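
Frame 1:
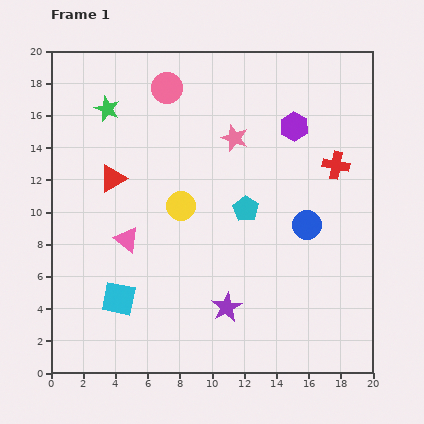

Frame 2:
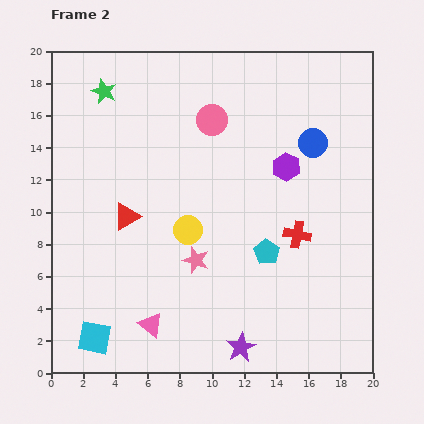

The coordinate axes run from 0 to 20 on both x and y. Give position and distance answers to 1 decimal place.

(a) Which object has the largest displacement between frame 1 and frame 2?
the pink star

(moved 8.0; next 5.5)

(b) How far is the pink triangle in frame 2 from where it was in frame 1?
5.5

The pink triangle moved from (4.7, 8.3) to (6.2, 3.0), a distance of √(1.5² + 5.3²) ≈ 5.5.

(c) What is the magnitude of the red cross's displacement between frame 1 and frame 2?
4.9

The red cross moved from (17.7, 12.9) to (15.3, 8.6), a distance of √(2.4² + 4.3²) ≈ 4.9.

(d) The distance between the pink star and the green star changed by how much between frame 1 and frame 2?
+3.8

Distance in frame 1: 8.1. Distance in frame 2: 11.9.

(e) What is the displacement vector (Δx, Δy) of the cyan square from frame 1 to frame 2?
(-1.5, -2.4)

The cyan square was at (4.2, 4.6) in frame 1 and (2.7, 2.2) in frame 2.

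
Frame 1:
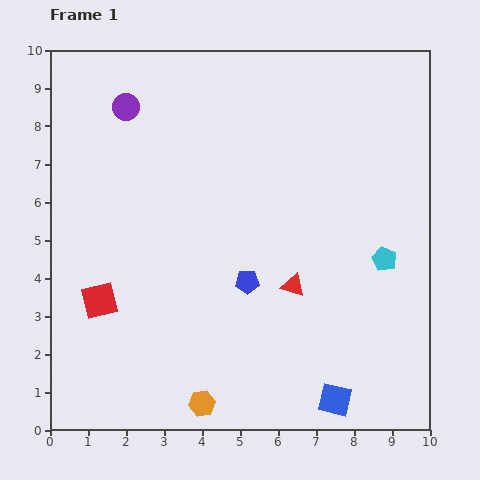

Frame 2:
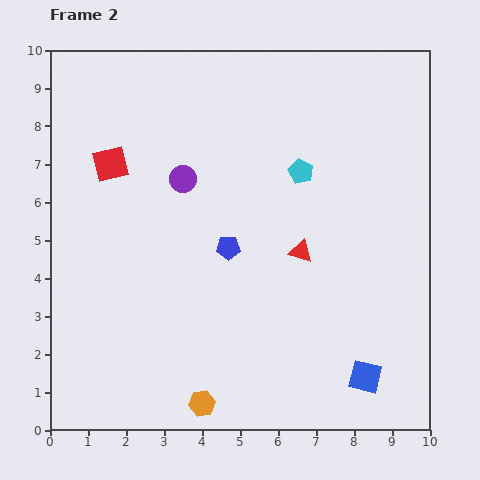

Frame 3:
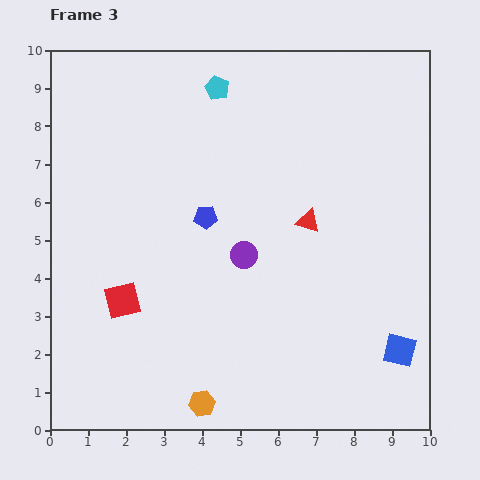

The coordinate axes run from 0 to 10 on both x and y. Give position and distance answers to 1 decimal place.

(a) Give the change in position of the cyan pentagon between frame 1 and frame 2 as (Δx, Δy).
(-2.2, 2.3)

The cyan pentagon was at (8.8, 4.5) in frame 1 and (6.6, 6.8) in frame 2.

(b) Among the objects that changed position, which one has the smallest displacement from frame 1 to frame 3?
the red square

(moved 0.6)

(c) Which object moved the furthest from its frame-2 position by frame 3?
the red square

(moved 3.6; next 3.1)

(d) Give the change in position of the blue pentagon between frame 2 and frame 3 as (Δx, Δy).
(-0.6, 0.8)

The blue pentagon was at (4.7, 4.8) in frame 2 and (4.1, 5.6) in frame 3.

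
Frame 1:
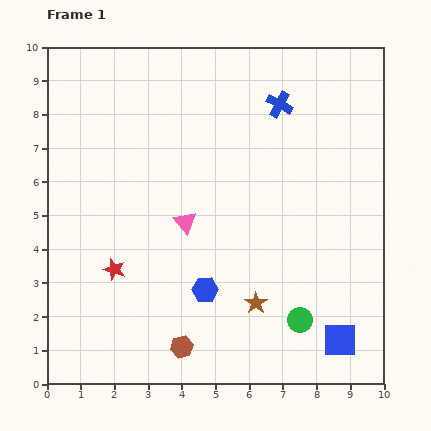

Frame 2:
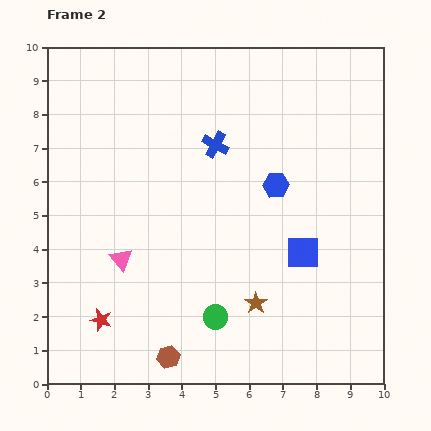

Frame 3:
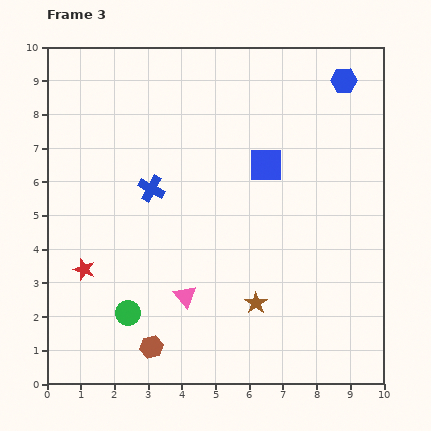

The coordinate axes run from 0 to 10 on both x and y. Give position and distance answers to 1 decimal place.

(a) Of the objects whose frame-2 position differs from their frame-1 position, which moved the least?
the brown hexagon

(moved 0.5)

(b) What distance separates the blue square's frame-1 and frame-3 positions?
5.6

The blue square moved from (8.7, 1.3) to (6.5, 6.5), a distance of √(2.2² + 5.2²) ≈ 5.6.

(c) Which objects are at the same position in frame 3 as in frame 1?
the brown star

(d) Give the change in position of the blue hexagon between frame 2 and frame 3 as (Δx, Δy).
(2.0, 3.1)

The blue hexagon was at (6.8, 5.9) in frame 2 and (8.8, 9.0) in frame 3.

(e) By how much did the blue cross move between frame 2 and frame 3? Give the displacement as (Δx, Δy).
(-1.9, -1.3)

The blue cross was at (5.0, 7.1) in frame 2 and (3.1, 5.8) in frame 3.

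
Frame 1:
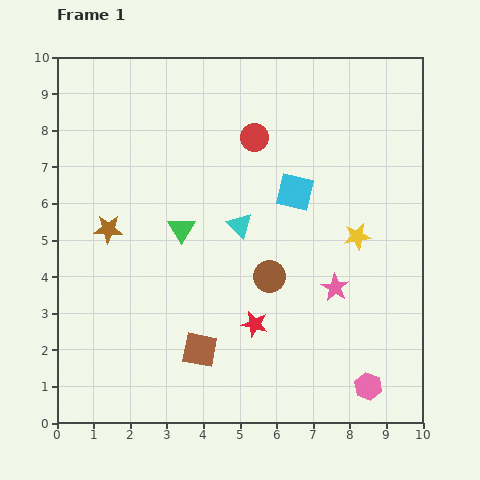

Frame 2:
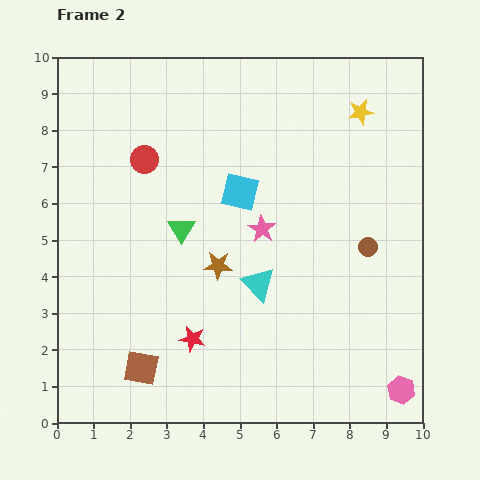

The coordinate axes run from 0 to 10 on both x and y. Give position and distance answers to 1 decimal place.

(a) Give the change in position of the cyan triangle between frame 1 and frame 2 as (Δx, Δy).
(0.5, -1.6)

The cyan triangle was at (5.0, 5.4) in frame 1 and (5.5, 3.8) in frame 2.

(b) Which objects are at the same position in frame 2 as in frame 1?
the green triangle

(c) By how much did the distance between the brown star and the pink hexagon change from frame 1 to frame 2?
-2.3

Distance in frame 1: 8.3. Distance in frame 2: 6.0.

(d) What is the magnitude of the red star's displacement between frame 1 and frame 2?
1.7

The red star moved from (5.4, 2.7) to (3.7, 2.3), a distance of √(1.7² + 0.4²) ≈ 1.7.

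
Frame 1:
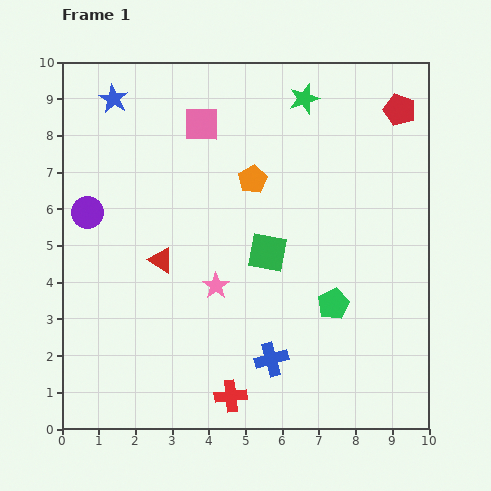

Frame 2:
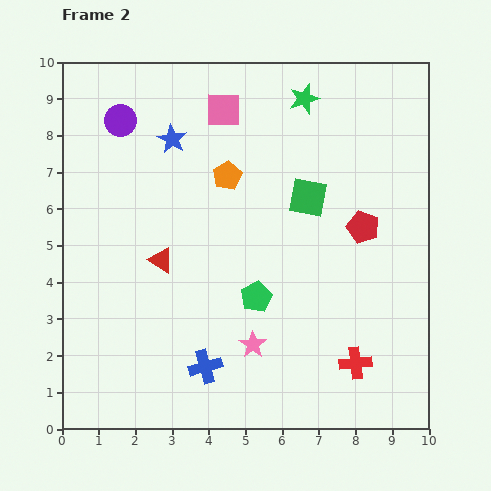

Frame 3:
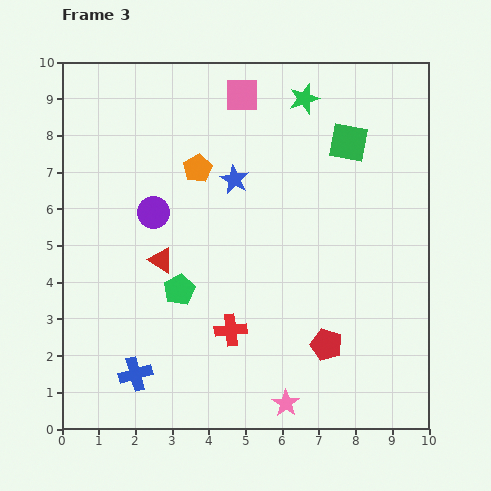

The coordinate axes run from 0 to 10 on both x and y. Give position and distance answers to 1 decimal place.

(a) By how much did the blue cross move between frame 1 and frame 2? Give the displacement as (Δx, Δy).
(-1.8, -0.2)

The blue cross was at (5.7, 1.9) in frame 1 and (3.9, 1.7) in frame 2.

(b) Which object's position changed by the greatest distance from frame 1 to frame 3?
the red pentagon

(moved 6.7; next 4.2)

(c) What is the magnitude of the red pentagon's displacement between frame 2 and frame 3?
3.4

The red pentagon moved from (8.2, 5.5) to (7.2, 2.3), a distance of √(1.0² + 3.2²) ≈ 3.4.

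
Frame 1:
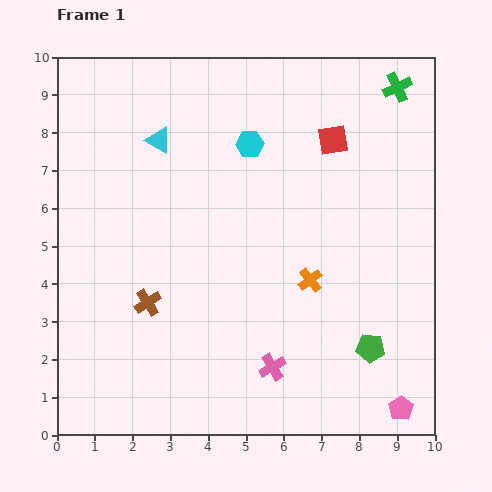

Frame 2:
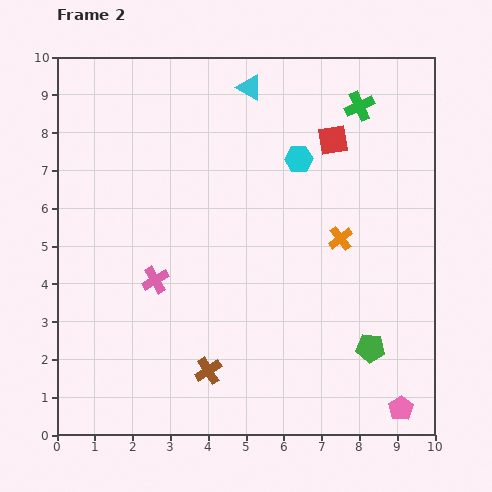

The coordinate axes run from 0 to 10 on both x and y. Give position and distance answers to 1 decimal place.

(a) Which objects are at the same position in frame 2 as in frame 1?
the red square, the green pentagon, the pink pentagon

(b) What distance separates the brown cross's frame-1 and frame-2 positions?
2.4

The brown cross moved from (2.4, 3.5) to (4.0, 1.7), a distance of √(1.6² + 1.8²) ≈ 2.4.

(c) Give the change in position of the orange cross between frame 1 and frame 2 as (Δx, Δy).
(0.8, 1.1)

The orange cross was at (6.7, 4.1) in frame 1 and (7.5, 5.2) in frame 2.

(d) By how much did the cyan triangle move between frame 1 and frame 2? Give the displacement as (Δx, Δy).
(2.4, 1.4)

The cyan triangle was at (2.7, 7.8) in frame 1 and (5.1, 9.2) in frame 2.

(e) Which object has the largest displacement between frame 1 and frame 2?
the pink cross

(moved 3.9; next 2.8)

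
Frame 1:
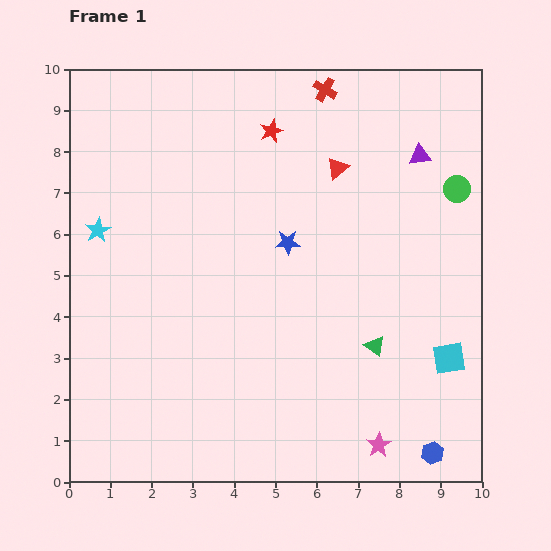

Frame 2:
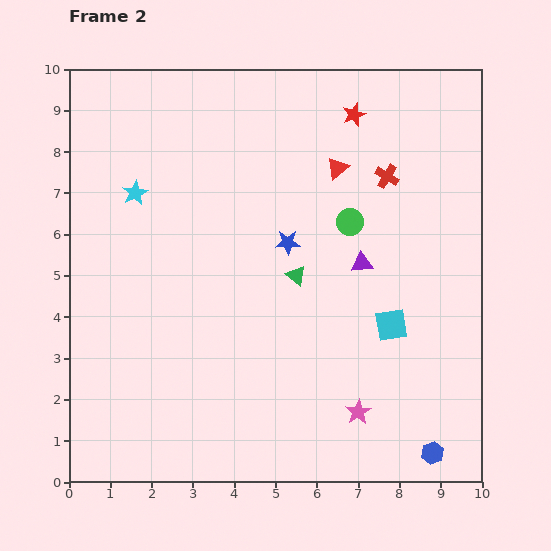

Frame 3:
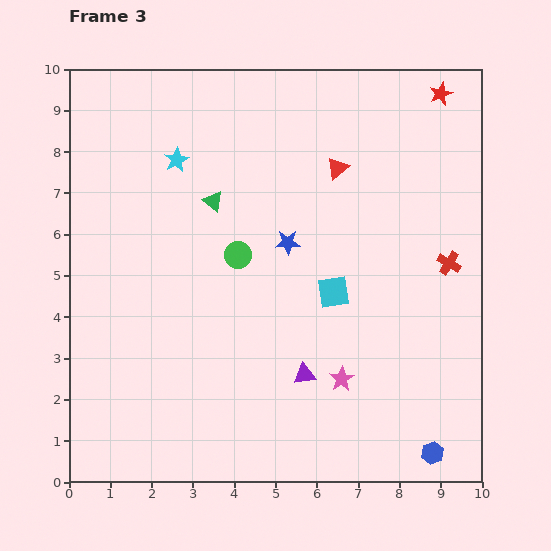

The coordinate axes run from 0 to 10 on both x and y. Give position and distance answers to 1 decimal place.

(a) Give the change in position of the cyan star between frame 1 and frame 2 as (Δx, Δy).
(0.9, 0.9)

The cyan star was at (0.7, 6.1) in frame 1 and (1.6, 7.0) in frame 2.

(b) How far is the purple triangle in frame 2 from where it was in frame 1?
3.0

The purple triangle moved from (8.5, 7.9) to (7.1, 5.3), a distance of √(1.4² + 2.6²) ≈ 3.0.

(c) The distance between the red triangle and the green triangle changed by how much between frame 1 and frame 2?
-1.6

Distance in frame 1: 4.4. Distance in frame 2: 2.8.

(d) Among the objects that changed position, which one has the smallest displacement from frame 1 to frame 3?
the pink star

(moved 1.8)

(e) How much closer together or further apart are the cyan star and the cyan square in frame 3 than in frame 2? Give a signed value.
-2.0

Distance in frame 2: 7.0. Distance in frame 3: 5.0.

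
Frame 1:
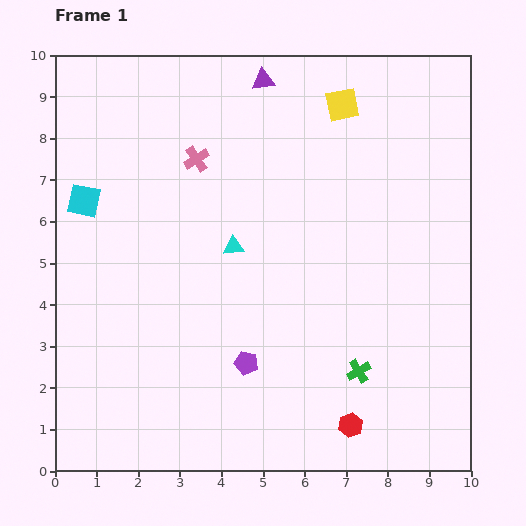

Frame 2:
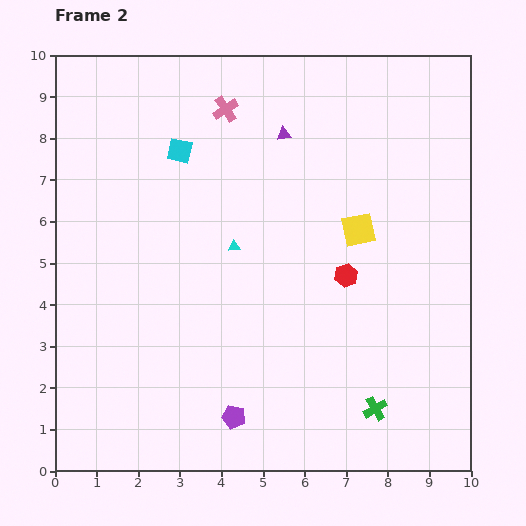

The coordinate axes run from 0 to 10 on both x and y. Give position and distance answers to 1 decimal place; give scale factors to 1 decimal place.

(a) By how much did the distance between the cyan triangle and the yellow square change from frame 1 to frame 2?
-1.3

Distance in frame 1: 4.3. Distance in frame 2: 3.0.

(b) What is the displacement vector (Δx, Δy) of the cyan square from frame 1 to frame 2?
(2.3, 1.2)

The cyan square was at (0.7, 6.5) in frame 1 and (3.0, 7.7) in frame 2.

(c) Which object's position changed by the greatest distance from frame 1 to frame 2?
the red hexagon

(moved 3.6; next 3.0)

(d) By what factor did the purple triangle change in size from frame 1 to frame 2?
0.6×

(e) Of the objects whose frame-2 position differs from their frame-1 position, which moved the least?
the green cross

(moved 1.0)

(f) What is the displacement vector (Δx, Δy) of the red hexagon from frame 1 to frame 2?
(-0.1, 3.6)

The red hexagon was at (7.1, 1.1) in frame 1 and (7.0, 4.7) in frame 2.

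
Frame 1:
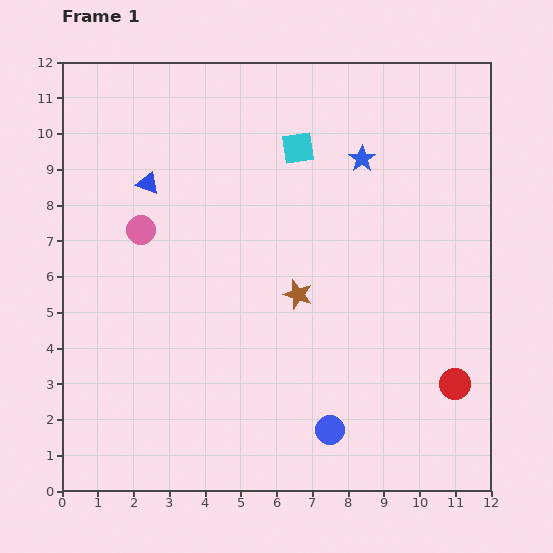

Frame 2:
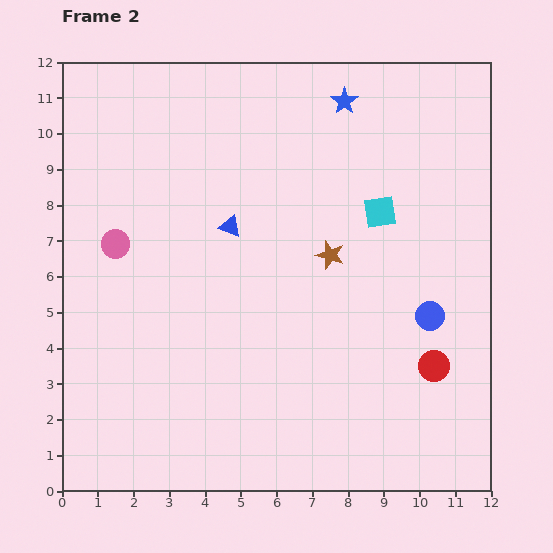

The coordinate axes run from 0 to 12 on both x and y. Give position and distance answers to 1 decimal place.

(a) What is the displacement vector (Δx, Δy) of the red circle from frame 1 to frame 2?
(-0.6, 0.5)

The red circle was at (11.0, 3.0) in frame 1 and (10.4, 3.5) in frame 2.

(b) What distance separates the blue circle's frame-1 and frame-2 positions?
4.3

The blue circle moved from (7.5, 1.7) to (10.3, 4.9), a distance of √(2.8² + 3.2²) ≈ 4.3.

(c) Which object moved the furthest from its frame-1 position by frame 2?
the blue circle

(moved 4.3; next 2.9)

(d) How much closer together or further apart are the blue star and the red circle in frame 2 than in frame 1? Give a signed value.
+1.0

Distance in frame 1: 6.8. Distance in frame 2: 7.8.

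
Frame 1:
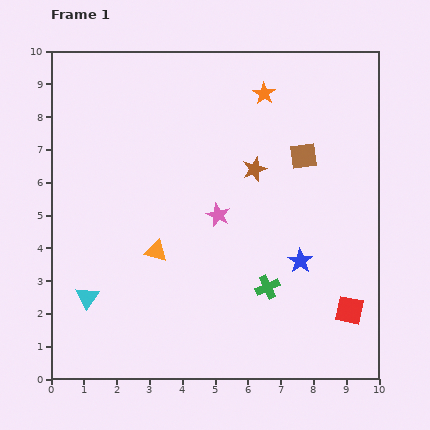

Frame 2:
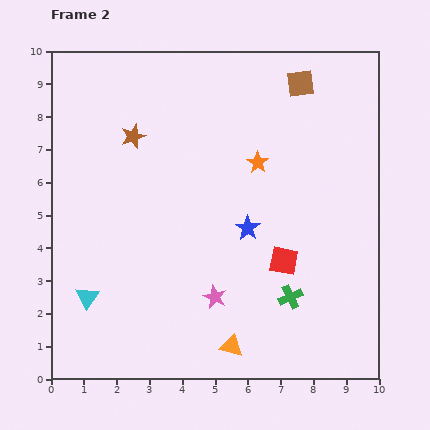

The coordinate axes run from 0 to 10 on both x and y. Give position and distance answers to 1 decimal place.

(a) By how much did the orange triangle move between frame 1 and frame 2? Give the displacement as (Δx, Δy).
(2.3, -2.9)

The orange triangle was at (3.2, 3.9) in frame 1 and (5.5, 1.0) in frame 2.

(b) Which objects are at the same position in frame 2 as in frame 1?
the cyan triangle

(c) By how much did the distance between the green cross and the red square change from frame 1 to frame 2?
-1.5

Distance in frame 1: 2.6. Distance in frame 2: 1.1.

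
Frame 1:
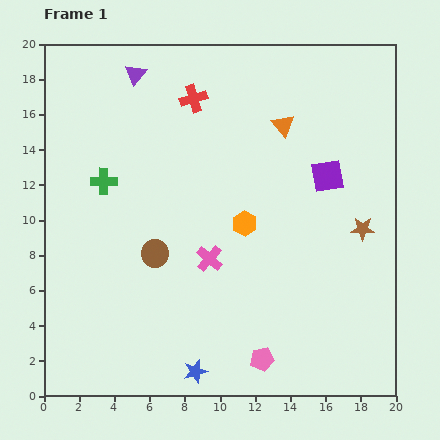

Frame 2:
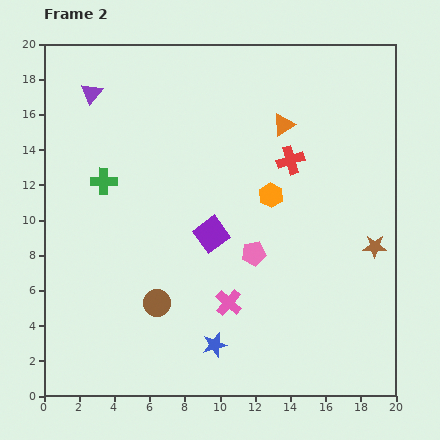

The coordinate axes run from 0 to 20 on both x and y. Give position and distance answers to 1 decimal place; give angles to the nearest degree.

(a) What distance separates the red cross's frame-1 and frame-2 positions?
6.5

The red cross moved from (8.5, 16.9) to (14.0, 13.4), a distance of √(5.5² + 3.5²) ≈ 6.5.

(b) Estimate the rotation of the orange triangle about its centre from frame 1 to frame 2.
36° clockwise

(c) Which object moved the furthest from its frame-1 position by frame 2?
the purple square

(moved 7.4; next 6.5)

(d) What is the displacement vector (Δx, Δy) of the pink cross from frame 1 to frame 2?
(1.1, -2.5)

The pink cross was at (9.4, 7.8) in frame 1 and (10.5, 5.3) in frame 2.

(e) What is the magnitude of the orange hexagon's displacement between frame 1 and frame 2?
2.2

The orange hexagon moved from (11.4, 9.8) to (12.9, 11.4), a distance of √(1.5² + 1.6²) ≈ 2.2.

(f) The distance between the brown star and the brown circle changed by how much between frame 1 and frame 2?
+0.9

Distance in frame 1: 11.9. Distance in frame 2: 12.8.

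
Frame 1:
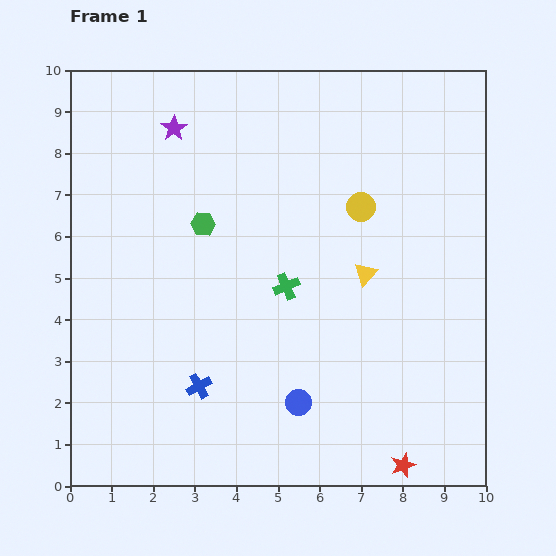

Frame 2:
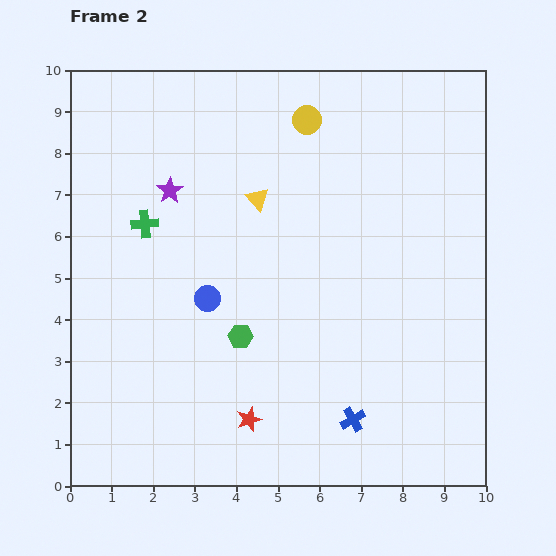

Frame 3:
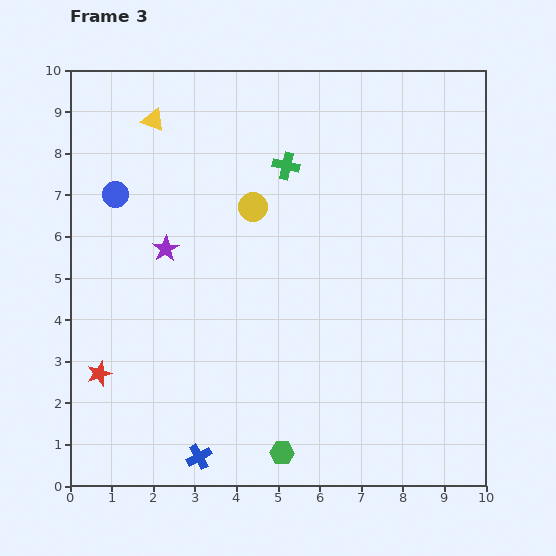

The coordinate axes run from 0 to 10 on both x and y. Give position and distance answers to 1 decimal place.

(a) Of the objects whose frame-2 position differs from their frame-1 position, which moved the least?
the purple star

(moved 1.5)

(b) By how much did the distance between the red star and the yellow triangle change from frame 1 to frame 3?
+1.5

Distance in frame 1: 4.7. Distance in frame 3: 6.2.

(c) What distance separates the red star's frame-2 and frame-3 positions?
3.8

The red star moved from (4.3, 1.6) to (0.7, 2.7), a distance of √(3.6² + 1.1²) ≈ 3.8.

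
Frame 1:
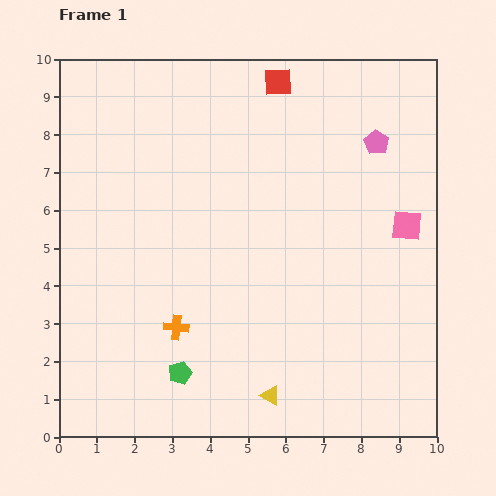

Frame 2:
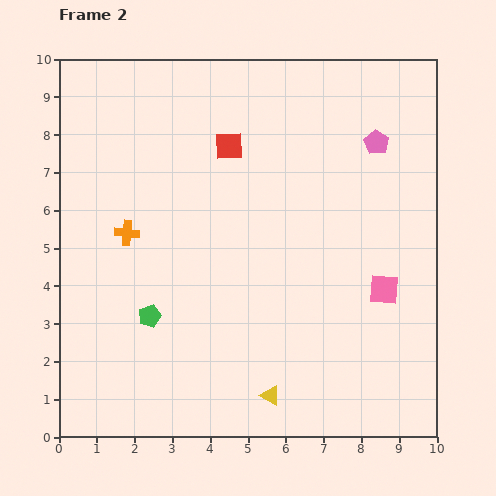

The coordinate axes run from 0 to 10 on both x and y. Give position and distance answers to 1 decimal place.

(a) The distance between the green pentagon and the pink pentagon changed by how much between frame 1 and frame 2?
-0.4

Distance in frame 1: 8.0. Distance in frame 2: 7.6.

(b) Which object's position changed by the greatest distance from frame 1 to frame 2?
the orange cross

(moved 2.8; next 2.1)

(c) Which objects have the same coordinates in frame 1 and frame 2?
the pink pentagon, the yellow triangle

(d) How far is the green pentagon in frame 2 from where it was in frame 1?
1.7

The green pentagon moved from (3.2, 1.7) to (2.4, 3.2), a distance of √(0.8² + 1.5²) ≈ 1.7.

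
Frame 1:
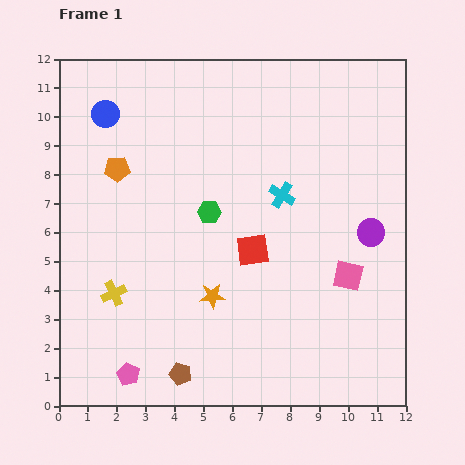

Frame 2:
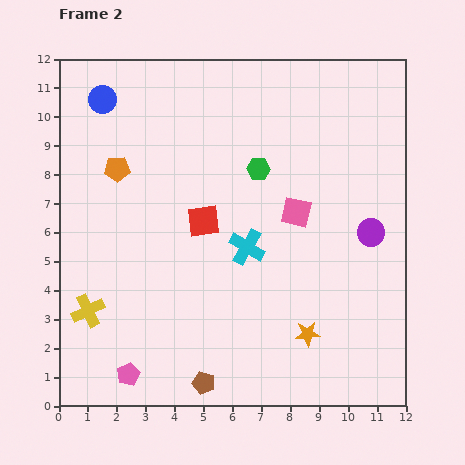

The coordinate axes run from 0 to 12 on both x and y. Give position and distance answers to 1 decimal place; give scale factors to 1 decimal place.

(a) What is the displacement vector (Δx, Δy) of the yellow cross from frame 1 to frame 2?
(-0.9, -0.6)

The yellow cross was at (1.9, 3.9) in frame 1 and (1.0, 3.3) in frame 2.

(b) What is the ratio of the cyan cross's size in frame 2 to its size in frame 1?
1.4×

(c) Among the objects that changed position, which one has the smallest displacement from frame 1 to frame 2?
the blue circle

(moved 0.5)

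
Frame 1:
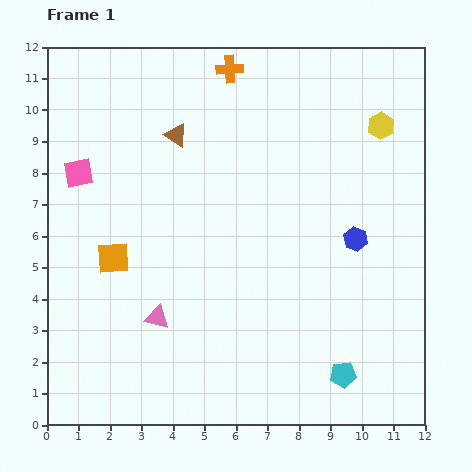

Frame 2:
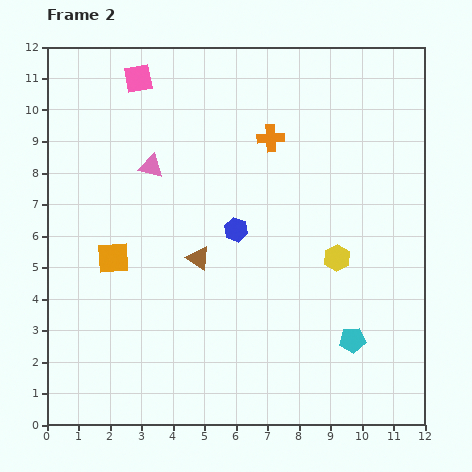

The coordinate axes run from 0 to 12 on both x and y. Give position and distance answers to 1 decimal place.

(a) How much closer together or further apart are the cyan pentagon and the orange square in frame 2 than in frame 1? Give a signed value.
-0.2

Distance in frame 1: 8.2. Distance in frame 2: 8.0.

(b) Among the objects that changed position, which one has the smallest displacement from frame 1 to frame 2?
the cyan pentagon

(moved 1.1)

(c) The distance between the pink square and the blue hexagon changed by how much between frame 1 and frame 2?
-3.3

Distance in frame 1: 9.0. Distance in frame 2: 5.7.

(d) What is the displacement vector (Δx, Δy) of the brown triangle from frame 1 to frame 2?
(0.7, -3.9)

The brown triangle was at (4.1, 9.2) in frame 1 and (4.8, 5.3) in frame 2.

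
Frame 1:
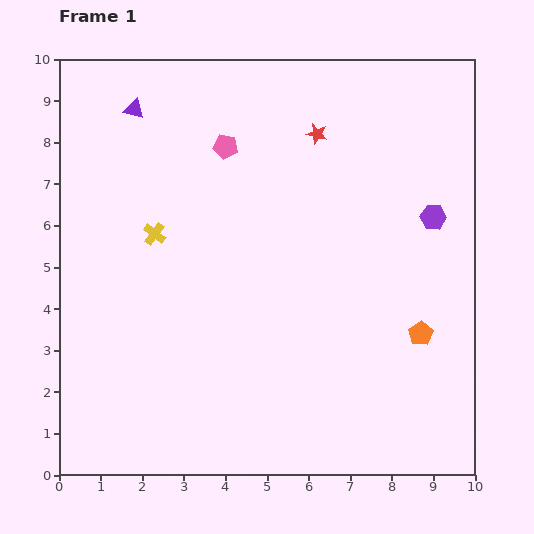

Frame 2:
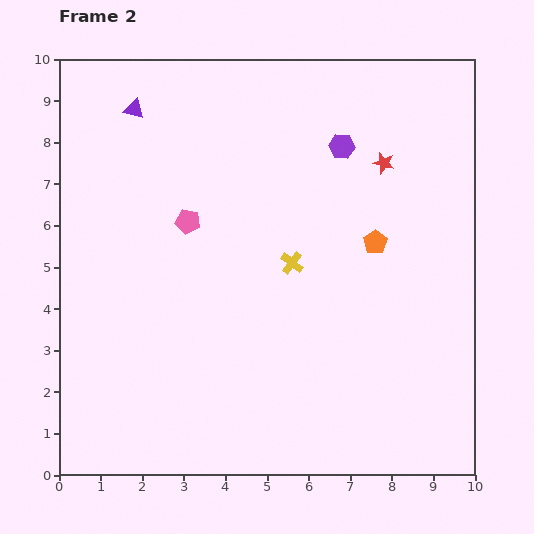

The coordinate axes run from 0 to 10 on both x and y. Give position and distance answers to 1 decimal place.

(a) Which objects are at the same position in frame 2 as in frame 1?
the purple triangle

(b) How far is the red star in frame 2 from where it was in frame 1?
1.7

The red star moved from (6.2, 8.2) to (7.8, 7.5), a distance of √(1.6² + 0.7²) ≈ 1.7.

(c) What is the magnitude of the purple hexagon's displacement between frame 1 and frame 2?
2.8

The purple hexagon moved from (9.0, 6.2) to (6.8, 7.9), a distance of √(2.2² + 1.7²) ≈ 2.8.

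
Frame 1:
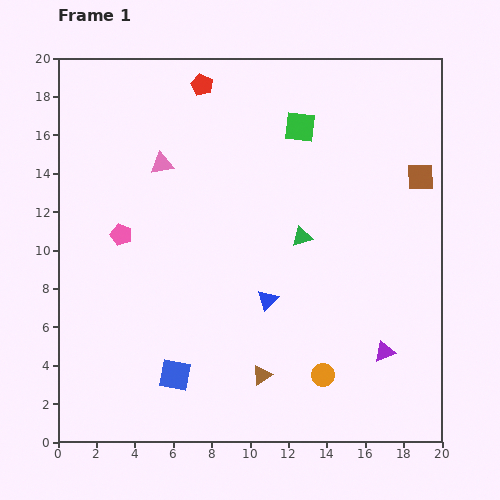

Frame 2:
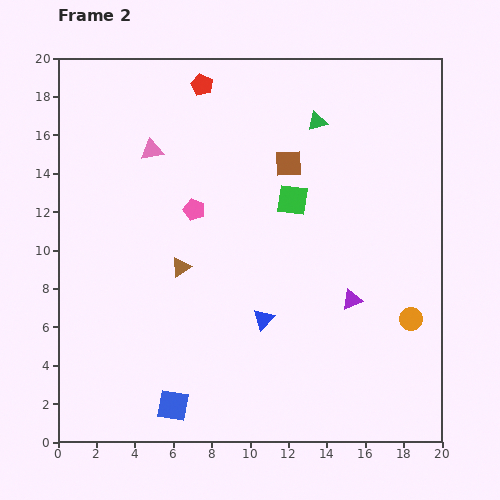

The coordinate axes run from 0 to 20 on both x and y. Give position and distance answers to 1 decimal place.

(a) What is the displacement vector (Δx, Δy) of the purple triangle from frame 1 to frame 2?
(-1.7, 2.7)

The purple triangle was at (17.0, 4.7) in frame 1 and (15.3, 7.4) in frame 2.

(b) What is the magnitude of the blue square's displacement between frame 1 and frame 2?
1.6

The blue square moved from (6.1, 3.5) to (6.0, 1.9), a distance of √(0.1² + 1.6²) ≈ 1.6.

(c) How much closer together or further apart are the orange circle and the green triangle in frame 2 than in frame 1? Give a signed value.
+4.1

Distance in frame 1: 7.3. Distance in frame 2: 11.4.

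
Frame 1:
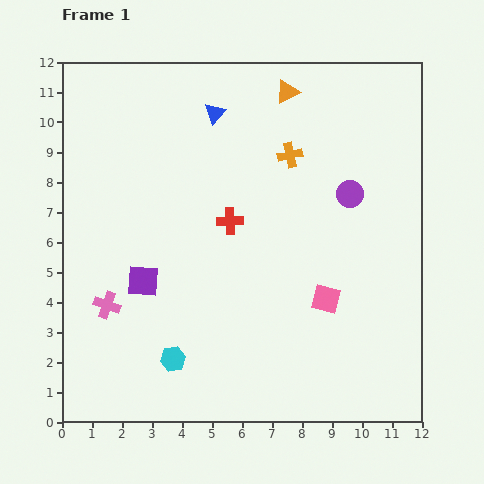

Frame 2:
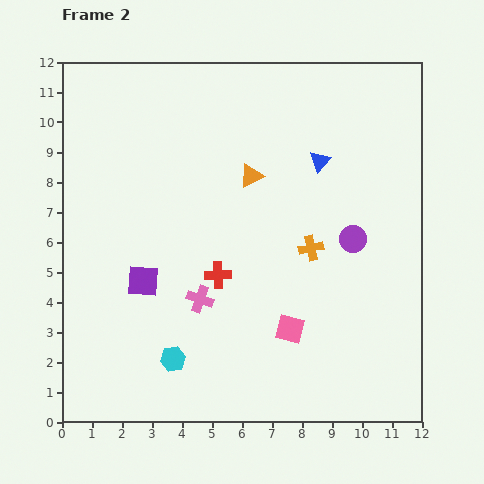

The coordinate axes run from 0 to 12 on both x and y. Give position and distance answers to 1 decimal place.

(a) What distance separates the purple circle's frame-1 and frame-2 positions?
1.5

The purple circle moved from (9.6, 7.6) to (9.7, 6.1), a distance of √(0.1² + 1.5²) ≈ 1.5.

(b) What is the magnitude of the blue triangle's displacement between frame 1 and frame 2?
3.8

The blue triangle moved from (5.1, 10.3) to (8.6, 8.7), a distance of √(3.5² + 1.6²) ≈ 3.8.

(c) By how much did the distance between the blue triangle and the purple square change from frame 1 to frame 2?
+1.0

Distance in frame 1: 6.1. Distance in frame 2: 7.1.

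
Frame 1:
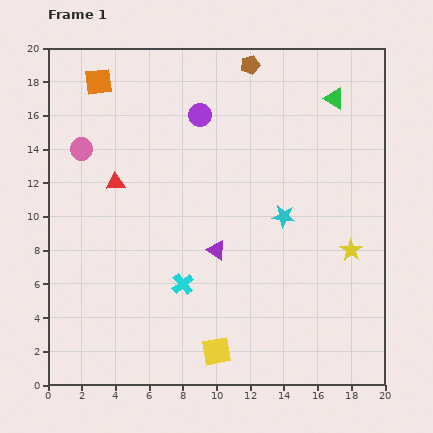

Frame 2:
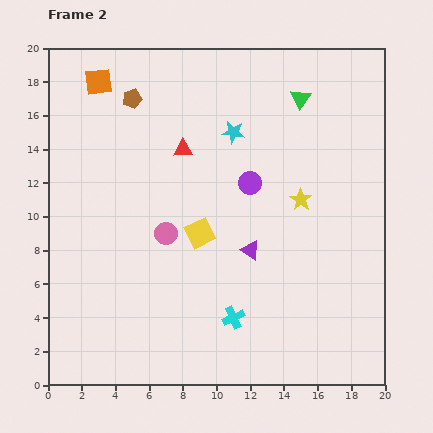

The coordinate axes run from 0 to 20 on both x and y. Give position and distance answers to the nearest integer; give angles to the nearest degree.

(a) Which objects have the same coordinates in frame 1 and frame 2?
the orange square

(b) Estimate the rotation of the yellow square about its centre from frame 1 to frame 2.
15° counter-clockwise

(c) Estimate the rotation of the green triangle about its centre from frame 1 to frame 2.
37° clockwise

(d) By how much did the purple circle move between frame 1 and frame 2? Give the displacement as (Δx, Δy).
(3, -4)

The purple circle was at (9, 16) in frame 1 and (12, 12) in frame 2.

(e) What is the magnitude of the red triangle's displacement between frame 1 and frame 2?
4

The red triangle moved from (4, 12) to (8, 14), a distance of √(4² + 2²) ≈ 4.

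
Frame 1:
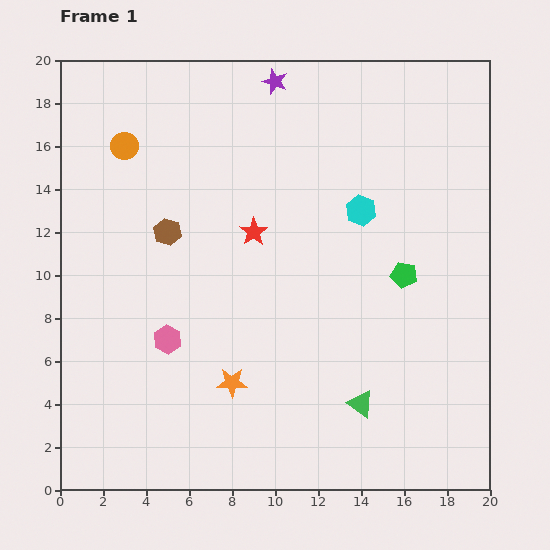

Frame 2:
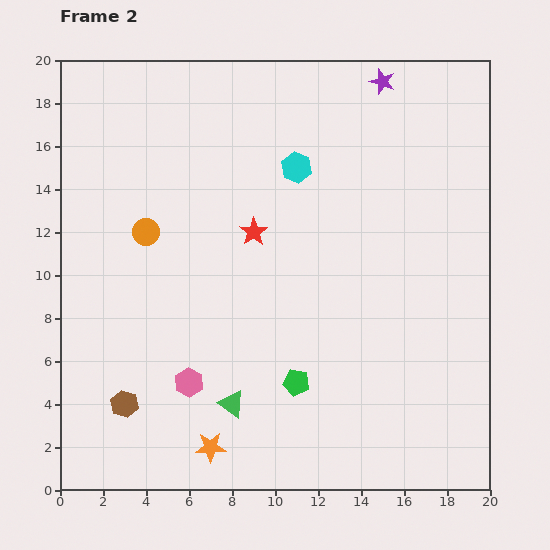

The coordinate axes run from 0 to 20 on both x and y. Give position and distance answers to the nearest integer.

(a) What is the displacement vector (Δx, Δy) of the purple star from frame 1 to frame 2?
(5, 0)

The purple star was at (10, 19) in frame 1 and (15, 19) in frame 2.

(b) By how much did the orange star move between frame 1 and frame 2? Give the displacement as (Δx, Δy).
(-1, -3)

The orange star was at (8, 5) in frame 1 and (7, 2) in frame 2.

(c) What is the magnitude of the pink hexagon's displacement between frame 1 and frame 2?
2

The pink hexagon moved from (5, 7) to (6, 5), a distance of √(1² + 2²) ≈ 2.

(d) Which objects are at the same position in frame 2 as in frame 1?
the red star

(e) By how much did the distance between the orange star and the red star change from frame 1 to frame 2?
+3

Distance in frame 1: 7. Distance in frame 2: 10.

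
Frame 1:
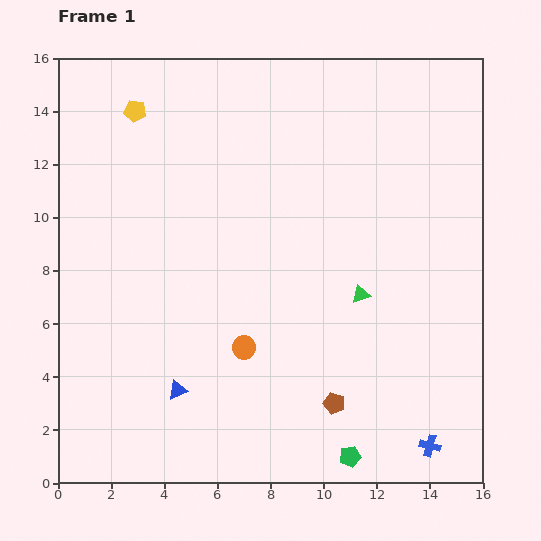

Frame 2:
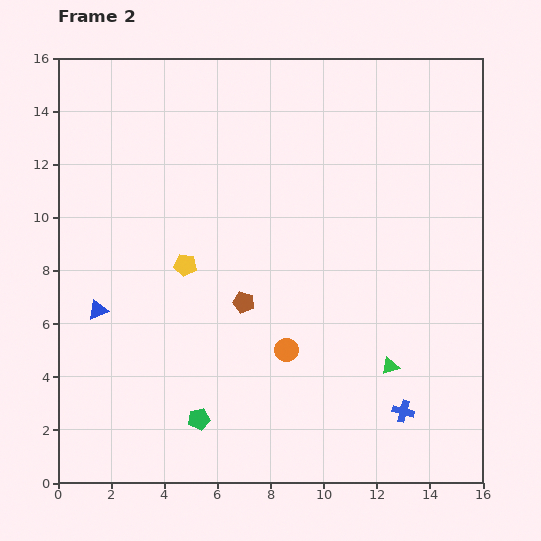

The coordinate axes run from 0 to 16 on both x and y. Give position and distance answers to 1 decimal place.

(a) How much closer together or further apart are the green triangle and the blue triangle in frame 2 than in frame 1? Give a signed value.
+3.4

Distance in frame 1: 7.8. Distance in frame 2: 11.2.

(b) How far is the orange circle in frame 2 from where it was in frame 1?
1.6

The orange circle moved from (7.0, 5.1) to (8.6, 5.0), a distance of √(1.6² + 0.1²) ≈ 1.6.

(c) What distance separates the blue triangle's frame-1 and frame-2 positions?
4.2

The blue triangle moved from (4.5, 3.5) to (1.5, 6.5), a distance of √(3.0² + 3.0²) ≈ 4.2.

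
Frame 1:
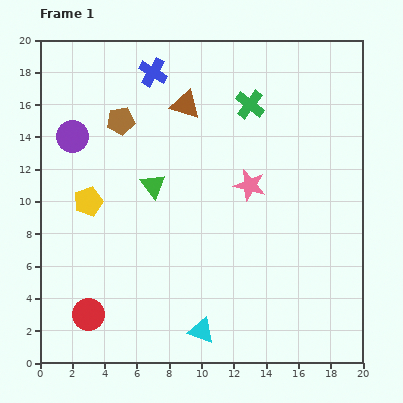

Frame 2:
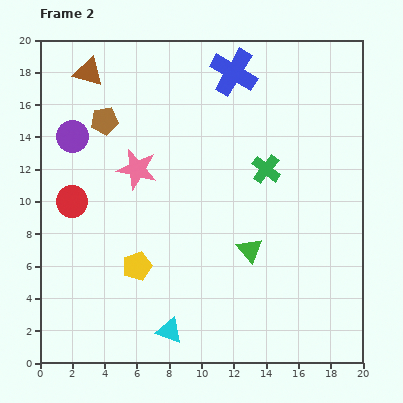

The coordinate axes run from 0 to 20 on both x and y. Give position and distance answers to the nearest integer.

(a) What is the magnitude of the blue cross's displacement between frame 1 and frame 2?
5

The blue cross moved from (7, 18) to (12, 18), a distance of √(5² + 0²) ≈ 5.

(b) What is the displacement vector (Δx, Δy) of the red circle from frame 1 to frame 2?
(-1, 7)

The red circle was at (3, 3) in frame 1 and (2, 10) in frame 2.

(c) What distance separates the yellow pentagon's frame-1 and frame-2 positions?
5

The yellow pentagon moved from (3, 10) to (6, 6), a distance of √(3² + 4²) ≈ 5.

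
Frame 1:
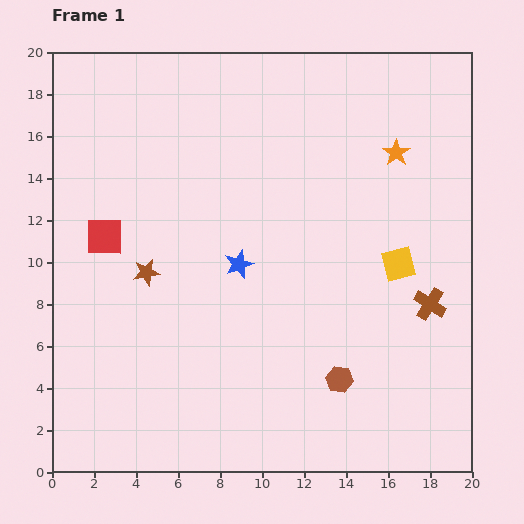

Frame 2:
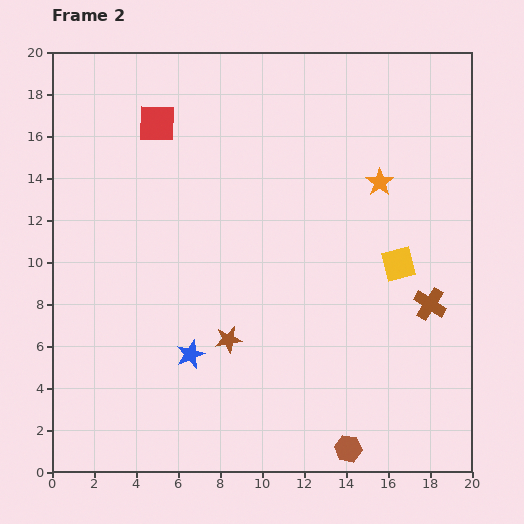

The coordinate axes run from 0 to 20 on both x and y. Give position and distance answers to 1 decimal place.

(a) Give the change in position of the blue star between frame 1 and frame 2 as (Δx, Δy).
(-2.3, -4.3)

The blue star was at (8.9, 9.9) in frame 1 and (6.6, 5.6) in frame 2.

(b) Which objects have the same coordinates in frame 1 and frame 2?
the yellow square, the brown cross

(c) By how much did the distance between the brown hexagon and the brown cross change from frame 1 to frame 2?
+2.3

Distance in frame 1: 5.6. Distance in frame 2: 7.9.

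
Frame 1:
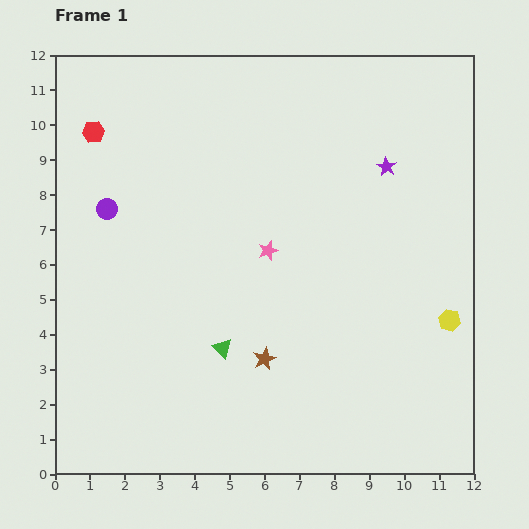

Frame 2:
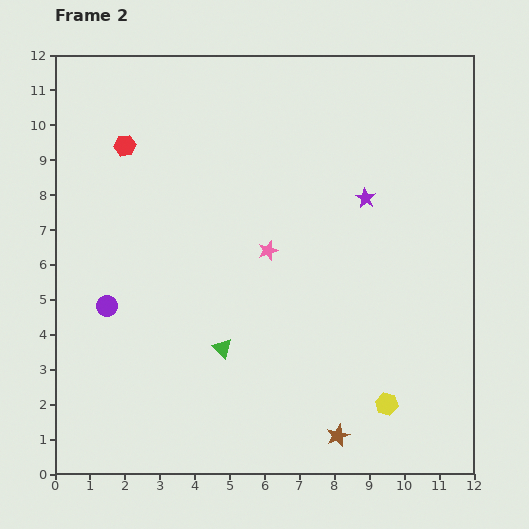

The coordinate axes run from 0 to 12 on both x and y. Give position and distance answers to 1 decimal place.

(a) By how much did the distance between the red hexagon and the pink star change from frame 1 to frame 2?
-0.9

Distance in frame 1: 6.0. Distance in frame 2: 5.1.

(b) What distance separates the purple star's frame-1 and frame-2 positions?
1.1

The purple star moved from (9.5, 8.8) to (8.9, 7.9), a distance of √(0.6² + 0.9²) ≈ 1.1.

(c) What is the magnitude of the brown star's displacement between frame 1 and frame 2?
3.0

The brown star moved from (6.0, 3.3) to (8.1, 1.1), a distance of √(2.1² + 2.2²) ≈ 3.0.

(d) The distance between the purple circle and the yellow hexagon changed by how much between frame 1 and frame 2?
-1.8

Distance in frame 1: 10.3. Distance in frame 2: 8.5.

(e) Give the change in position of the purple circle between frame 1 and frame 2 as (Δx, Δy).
(0.0, -2.8)

The purple circle was at (1.5, 7.6) in frame 1 and (1.5, 4.8) in frame 2.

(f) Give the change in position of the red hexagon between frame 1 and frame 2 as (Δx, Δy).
(0.9, -0.4)

The red hexagon was at (1.1, 9.8) in frame 1 and (2.0, 9.4) in frame 2.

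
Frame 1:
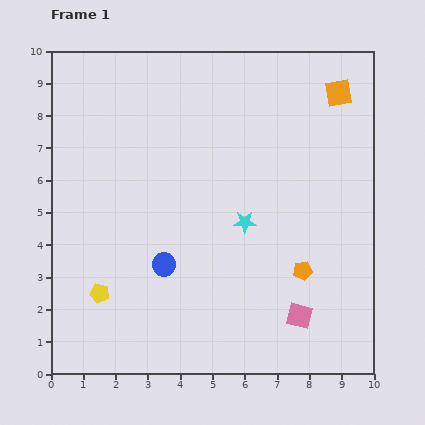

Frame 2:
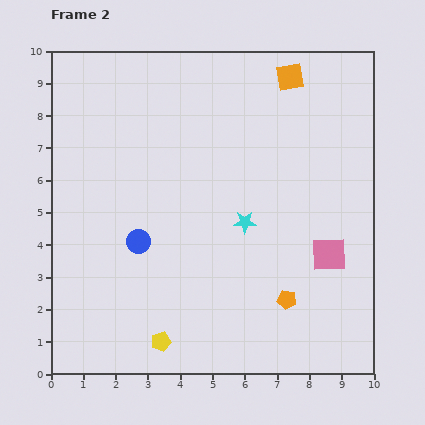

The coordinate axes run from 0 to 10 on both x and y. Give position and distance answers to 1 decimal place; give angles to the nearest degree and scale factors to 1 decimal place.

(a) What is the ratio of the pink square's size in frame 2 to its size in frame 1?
1.4×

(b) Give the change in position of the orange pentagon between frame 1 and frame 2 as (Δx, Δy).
(-0.5, -0.9)

The orange pentagon was at (7.8, 3.2) in frame 1 and (7.3, 2.3) in frame 2.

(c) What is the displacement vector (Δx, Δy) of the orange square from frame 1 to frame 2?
(-1.5, 0.5)

The orange square was at (8.9, 8.7) in frame 1 and (7.4, 9.2) in frame 2.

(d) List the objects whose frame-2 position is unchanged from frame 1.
the cyan star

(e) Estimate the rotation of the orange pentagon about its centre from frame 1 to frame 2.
18° clockwise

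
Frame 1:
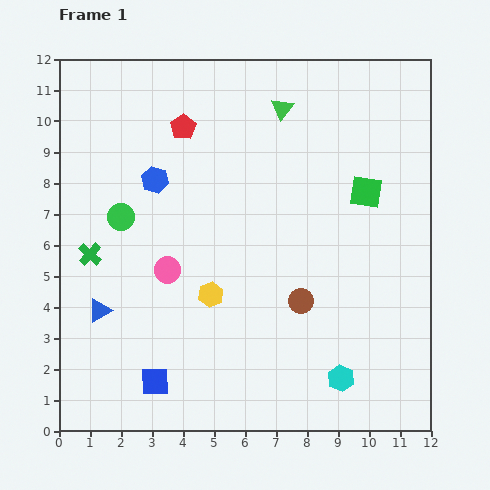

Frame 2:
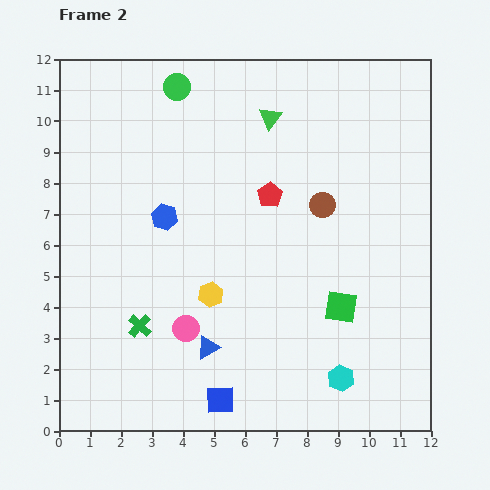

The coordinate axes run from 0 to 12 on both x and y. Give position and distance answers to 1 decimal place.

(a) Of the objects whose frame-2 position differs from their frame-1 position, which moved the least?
the green triangle

(moved 0.5)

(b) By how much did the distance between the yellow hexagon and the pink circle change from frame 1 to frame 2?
-0.2

Distance in frame 1: 1.6. Distance in frame 2: 1.4.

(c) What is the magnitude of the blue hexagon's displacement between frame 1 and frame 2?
1.2

The blue hexagon moved from (3.1, 8.1) to (3.4, 6.9), a distance of √(0.3² + 1.2²) ≈ 1.2.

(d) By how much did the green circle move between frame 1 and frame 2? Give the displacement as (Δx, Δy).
(1.8, 4.2)

The green circle was at (2.0, 6.9) in frame 1 and (3.8, 11.1) in frame 2.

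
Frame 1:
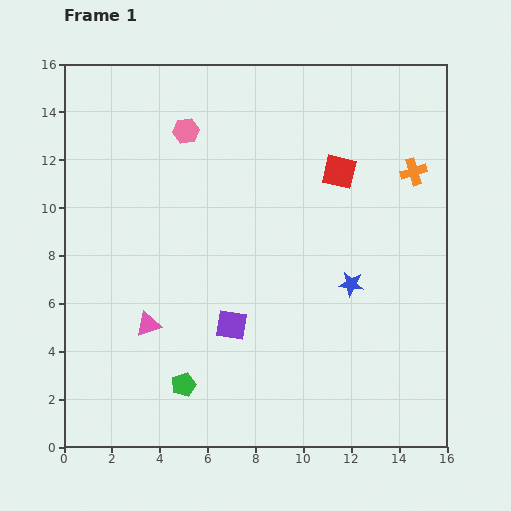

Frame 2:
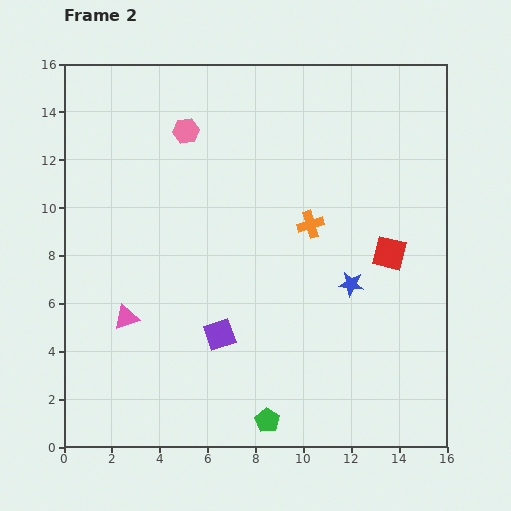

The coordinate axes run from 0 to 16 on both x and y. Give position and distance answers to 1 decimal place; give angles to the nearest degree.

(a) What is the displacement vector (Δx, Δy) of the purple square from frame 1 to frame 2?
(-0.5, -0.4)

The purple square was at (7.0, 5.1) in frame 1 and (6.5, 4.7) in frame 2.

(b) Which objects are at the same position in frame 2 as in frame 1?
the blue star, the pink hexagon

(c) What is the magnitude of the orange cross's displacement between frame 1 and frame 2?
4.8

The orange cross moved from (14.6, 11.5) to (10.3, 9.3), a distance of √(4.3² + 2.2²) ≈ 4.8.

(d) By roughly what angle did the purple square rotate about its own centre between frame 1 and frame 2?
29° counter-clockwise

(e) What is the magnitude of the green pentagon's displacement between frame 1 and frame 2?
3.8

The green pentagon moved from (5.0, 2.6) to (8.5, 1.1), a distance of √(3.5² + 1.5²) ≈ 3.8.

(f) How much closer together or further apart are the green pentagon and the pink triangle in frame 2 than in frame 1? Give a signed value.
+4.4

Distance in frame 1: 2.9. Distance in frame 2: 7.3.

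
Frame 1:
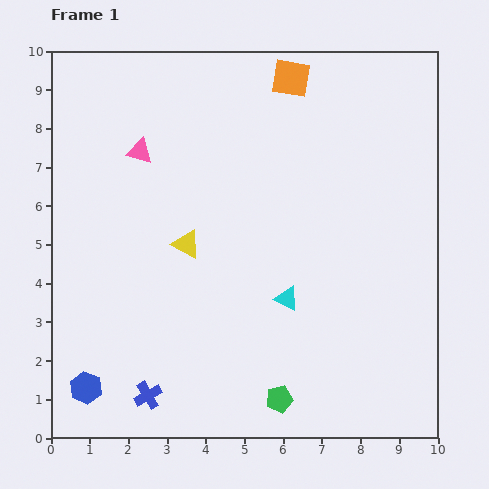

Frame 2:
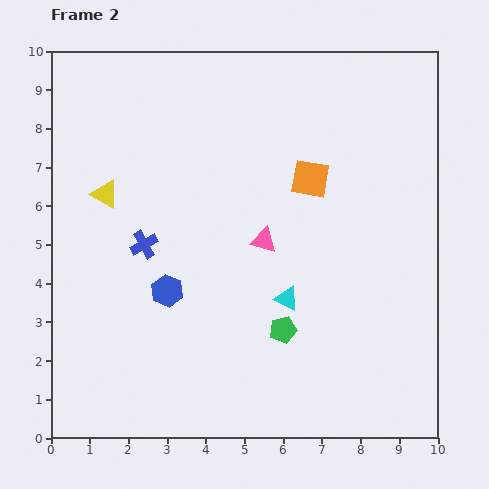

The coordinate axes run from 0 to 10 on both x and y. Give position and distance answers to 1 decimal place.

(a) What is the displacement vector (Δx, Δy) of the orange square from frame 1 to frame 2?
(0.5, -2.6)

The orange square was at (6.2, 9.3) in frame 1 and (6.7, 6.7) in frame 2.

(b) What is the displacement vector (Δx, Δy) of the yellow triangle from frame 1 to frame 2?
(-2.1, 1.3)

The yellow triangle was at (3.5, 5.0) in frame 1 and (1.4, 6.3) in frame 2.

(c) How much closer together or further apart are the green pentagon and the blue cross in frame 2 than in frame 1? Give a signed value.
+0.8

Distance in frame 1: 3.4. Distance in frame 2: 4.2.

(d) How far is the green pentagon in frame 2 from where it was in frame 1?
1.8

The green pentagon moved from (5.9, 1.0) to (6.0, 2.8), a distance of √(0.1² + 1.8²) ≈ 1.8.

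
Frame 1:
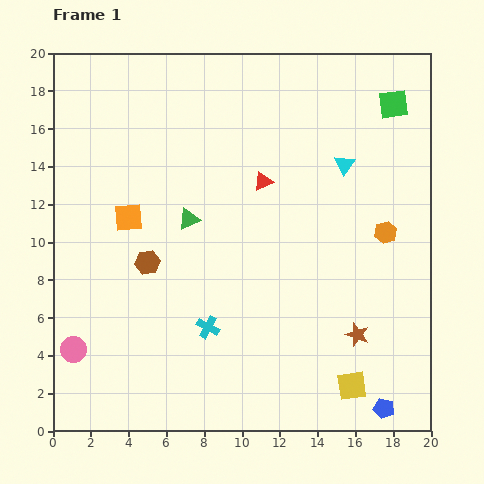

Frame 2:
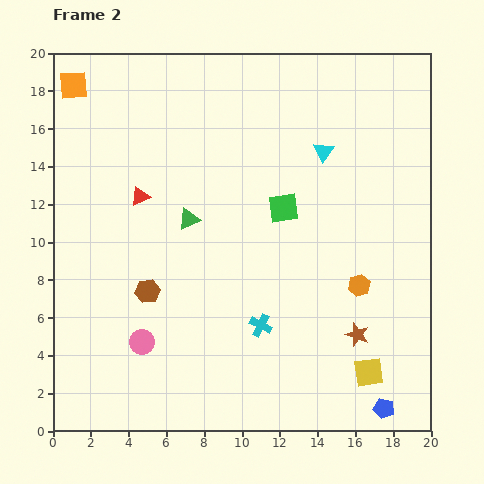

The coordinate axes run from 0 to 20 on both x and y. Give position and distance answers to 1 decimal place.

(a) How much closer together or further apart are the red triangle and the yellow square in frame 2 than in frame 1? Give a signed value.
+3.5

Distance in frame 1: 11.8. Distance in frame 2: 15.3.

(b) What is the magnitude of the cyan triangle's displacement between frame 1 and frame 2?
1.3

The cyan triangle moved from (15.4, 14.1) to (14.3, 14.8), a distance of √(1.1² + 0.7²) ≈ 1.3.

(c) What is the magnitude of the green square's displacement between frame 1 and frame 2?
8.0

The green square moved from (18.0, 17.3) to (12.2, 11.8), a distance of √(5.8² + 5.5²) ≈ 8.0.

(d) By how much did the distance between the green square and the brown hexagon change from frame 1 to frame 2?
-7.1

Distance in frame 1: 15.5. Distance in frame 2: 8.4.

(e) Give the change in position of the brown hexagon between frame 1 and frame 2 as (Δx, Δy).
(0.0, -1.5)

The brown hexagon was at (5.0, 8.9) in frame 1 and (5.0, 7.4) in frame 2.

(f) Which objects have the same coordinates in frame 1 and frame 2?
the brown star, the green triangle, the blue pentagon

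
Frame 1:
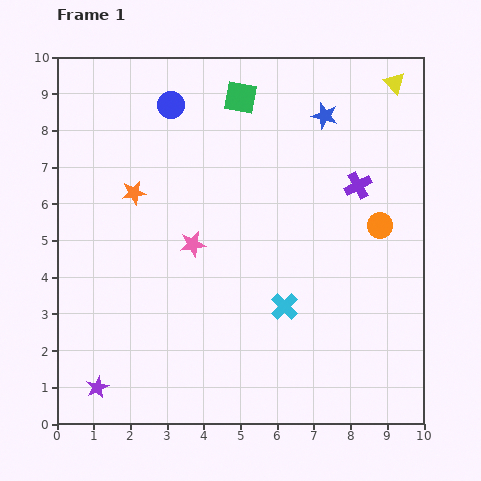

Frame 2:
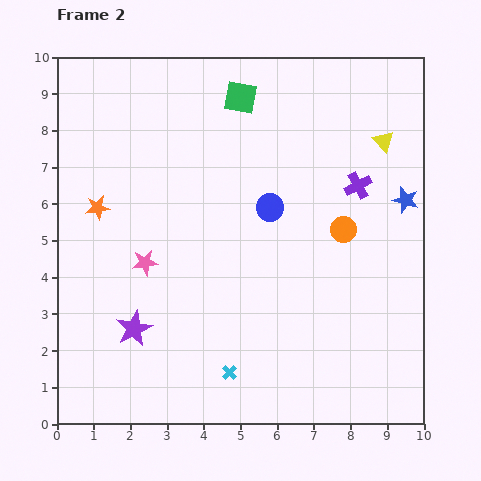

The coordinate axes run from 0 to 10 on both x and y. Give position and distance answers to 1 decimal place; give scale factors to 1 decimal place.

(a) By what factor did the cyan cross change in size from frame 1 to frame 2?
0.6×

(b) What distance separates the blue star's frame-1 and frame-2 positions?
3.2

The blue star moved from (7.3, 8.4) to (9.5, 6.1), a distance of √(2.2² + 2.3²) ≈ 3.2.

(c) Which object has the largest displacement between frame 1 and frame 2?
the blue circle

(moved 3.9; next 3.2)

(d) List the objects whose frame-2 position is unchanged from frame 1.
the purple cross, the green square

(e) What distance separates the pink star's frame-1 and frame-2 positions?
1.4

The pink star moved from (3.7, 4.9) to (2.4, 4.4), a distance of √(1.3² + 0.5²) ≈ 1.4.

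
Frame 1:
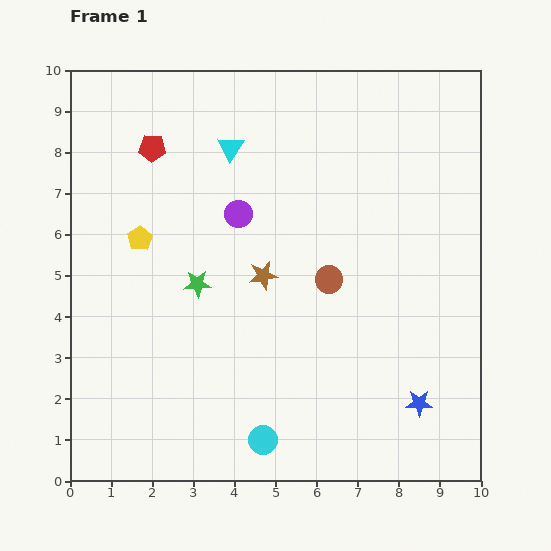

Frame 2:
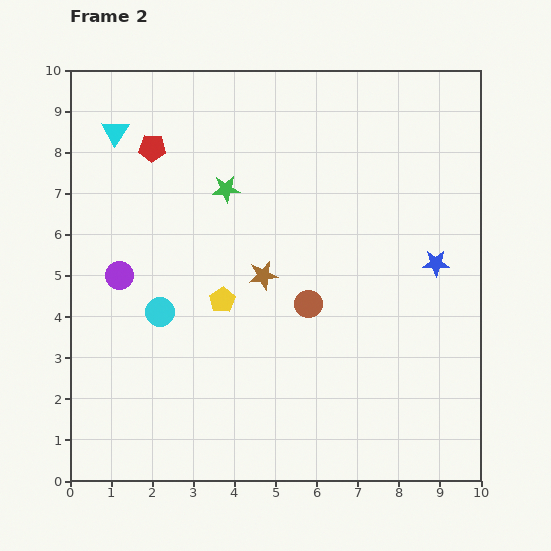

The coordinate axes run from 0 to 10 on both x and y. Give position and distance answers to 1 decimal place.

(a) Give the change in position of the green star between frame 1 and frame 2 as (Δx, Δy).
(0.7, 2.3)

The green star was at (3.1, 4.8) in frame 1 and (3.8, 7.1) in frame 2.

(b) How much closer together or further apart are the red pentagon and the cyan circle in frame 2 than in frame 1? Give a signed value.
-3.6

Distance in frame 1: 7.6. Distance in frame 2: 4.0.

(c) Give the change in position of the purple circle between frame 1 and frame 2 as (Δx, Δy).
(-2.9, -1.5)

The purple circle was at (4.1, 6.5) in frame 1 and (1.2, 5.0) in frame 2.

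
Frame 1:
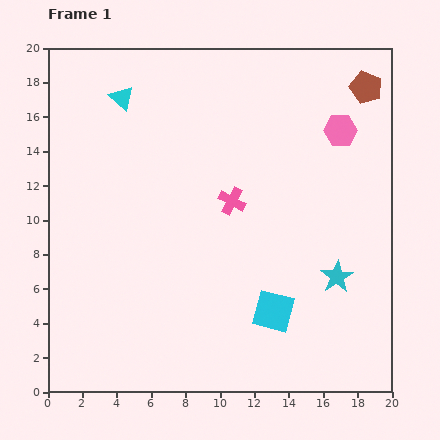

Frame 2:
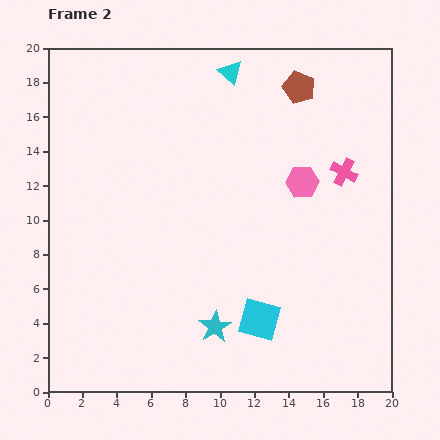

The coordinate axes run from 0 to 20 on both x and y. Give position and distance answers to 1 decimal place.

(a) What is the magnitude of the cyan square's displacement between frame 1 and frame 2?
0.9

The cyan square moved from (13.1, 4.7) to (12.3, 4.2), a distance of √(0.8² + 0.5²) ≈ 0.9.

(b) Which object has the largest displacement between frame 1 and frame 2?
the cyan star

(moved 7.7; next 6.7)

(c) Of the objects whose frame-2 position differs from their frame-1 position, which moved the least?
the cyan square

(moved 0.9)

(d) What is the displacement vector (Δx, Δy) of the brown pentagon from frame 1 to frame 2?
(-3.9, 0.0)

The brown pentagon was at (18.5, 17.7) in frame 1 and (14.6, 17.7) in frame 2.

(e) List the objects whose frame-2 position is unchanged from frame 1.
none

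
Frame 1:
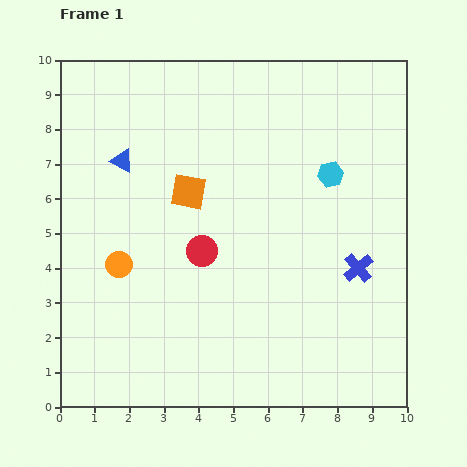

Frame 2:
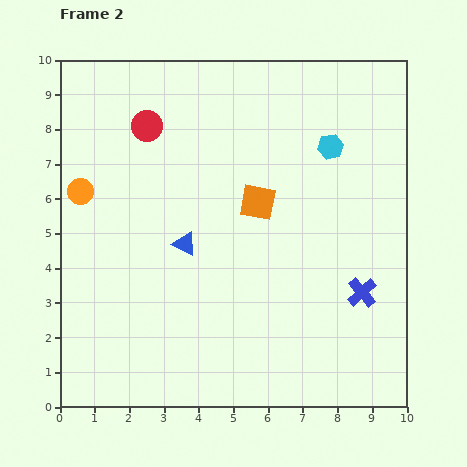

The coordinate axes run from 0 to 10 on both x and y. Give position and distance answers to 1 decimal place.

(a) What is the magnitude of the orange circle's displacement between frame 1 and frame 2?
2.4

The orange circle moved from (1.7, 4.1) to (0.6, 6.2), a distance of √(1.1² + 2.1²) ≈ 2.4.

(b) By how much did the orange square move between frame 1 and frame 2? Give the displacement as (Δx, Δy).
(2.0, -0.3)

The orange square was at (3.7, 6.2) in frame 1 and (5.7, 5.9) in frame 2.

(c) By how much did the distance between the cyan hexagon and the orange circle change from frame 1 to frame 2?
+0.7

Distance in frame 1: 6.6. Distance in frame 2: 7.3.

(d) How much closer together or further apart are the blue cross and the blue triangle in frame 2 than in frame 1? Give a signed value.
-2.2

Distance in frame 1: 7.5. Distance in frame 2: 5.3.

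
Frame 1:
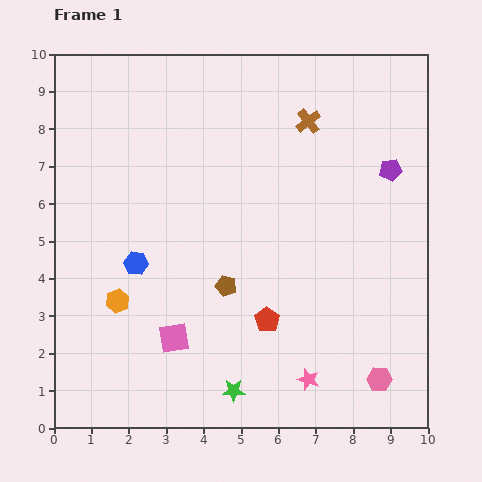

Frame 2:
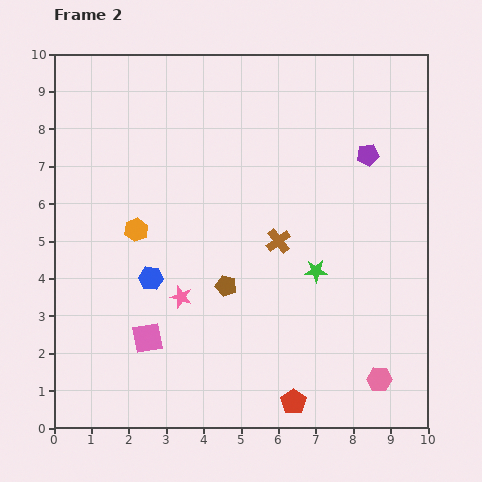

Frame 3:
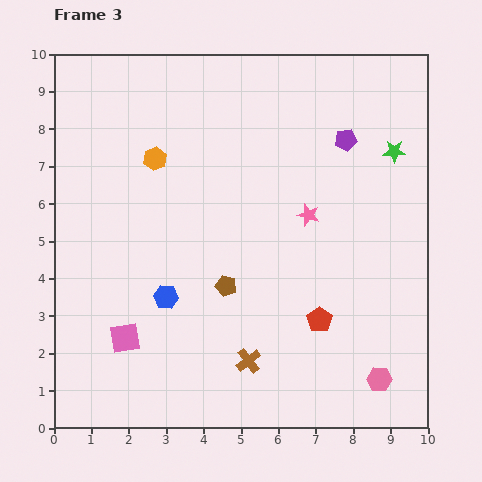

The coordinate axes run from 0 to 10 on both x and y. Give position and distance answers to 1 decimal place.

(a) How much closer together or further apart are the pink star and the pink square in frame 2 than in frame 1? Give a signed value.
-2.4

Distance in frame 1: 3.8. Distance in frame 2: 1.4.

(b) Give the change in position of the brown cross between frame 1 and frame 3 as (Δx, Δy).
(-1.6, -6.4)

The brown cross was at (6.8, 8.2) in frame 1 and (5.2, 1.8) in frame 3.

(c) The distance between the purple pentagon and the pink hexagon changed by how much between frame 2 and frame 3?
+0.5

Distance in frame 2: 6.0. Distance in frame 3: 6.5.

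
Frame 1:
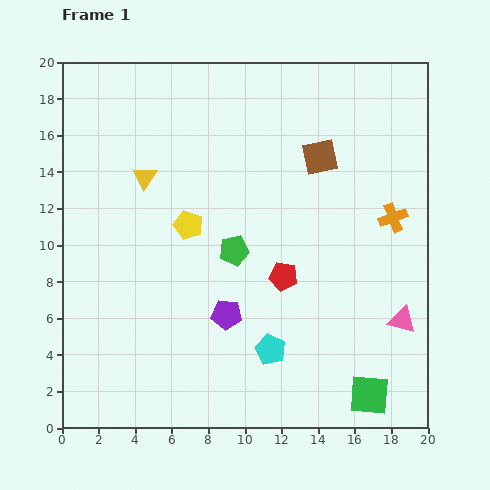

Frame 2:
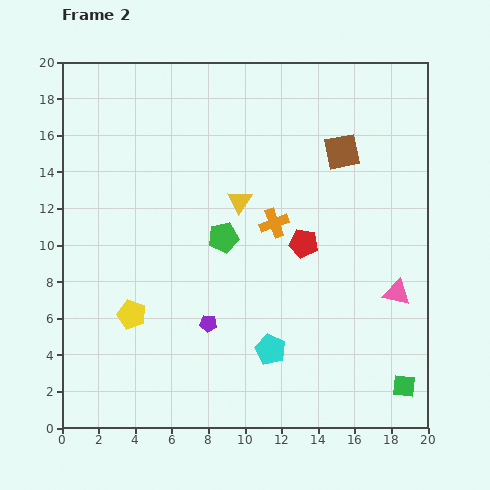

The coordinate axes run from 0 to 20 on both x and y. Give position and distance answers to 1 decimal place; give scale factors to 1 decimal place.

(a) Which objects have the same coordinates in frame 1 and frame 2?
the cyan pentagon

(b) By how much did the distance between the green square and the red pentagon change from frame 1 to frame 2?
+1.5

Distance in frame 1: 8.0. Distance in frame 2: 9.5.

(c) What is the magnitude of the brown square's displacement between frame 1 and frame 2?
1.2

The brown square moved from (14.1, 14.8) to (15.3, 15.1), a distance of √(1.2² + 0.3²) ≈ 1.2.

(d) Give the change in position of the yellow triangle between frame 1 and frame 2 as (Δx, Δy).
(5.2, -1.3)

The yellow triangle was at (4.5, 13.7) in frame 1 and (9.7, 12.4) in frame 2.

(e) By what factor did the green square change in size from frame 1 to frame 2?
0.6×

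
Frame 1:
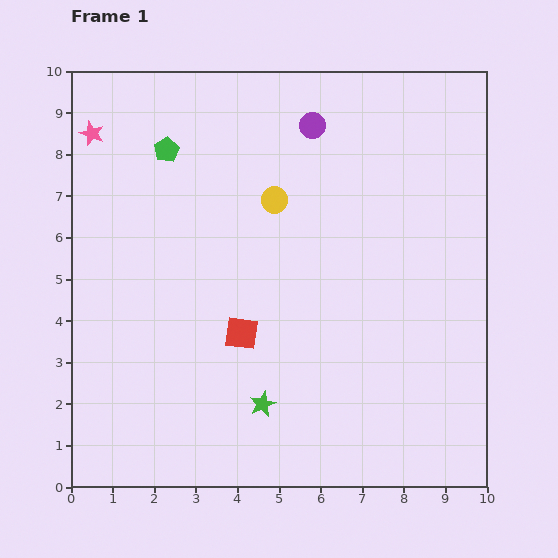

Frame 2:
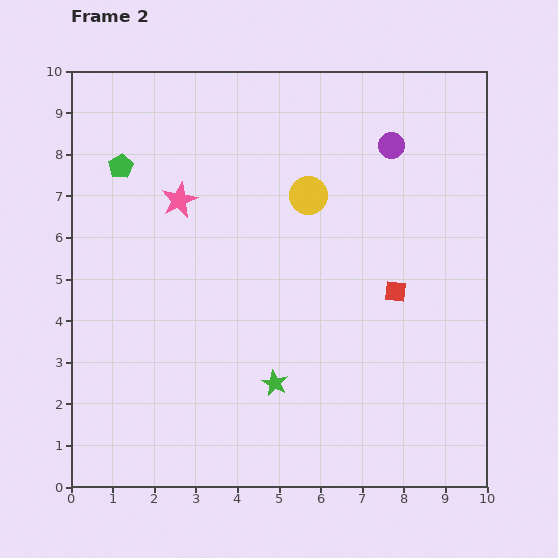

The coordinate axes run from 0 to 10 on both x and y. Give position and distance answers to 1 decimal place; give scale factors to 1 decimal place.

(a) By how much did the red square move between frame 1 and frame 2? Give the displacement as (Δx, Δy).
(3.7, 1.0)

The red square was at (4.1, 3.7) in frame 1 and (7.8, 4.7) in frame 2.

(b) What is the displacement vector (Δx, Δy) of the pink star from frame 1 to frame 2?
(2.1, -1.6)

The pink star was at (0.5, 8.5) in frame 1 and (2.6, 6.9) in frame 2.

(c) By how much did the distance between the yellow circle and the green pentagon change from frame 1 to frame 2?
+1.7

Distance in frame 1: 2.9. Distance in frame 2: 4.6.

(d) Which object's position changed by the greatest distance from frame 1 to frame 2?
the red square

(moved 3.8; next 2.6)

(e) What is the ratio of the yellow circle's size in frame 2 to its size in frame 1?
1.4×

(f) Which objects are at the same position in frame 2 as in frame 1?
none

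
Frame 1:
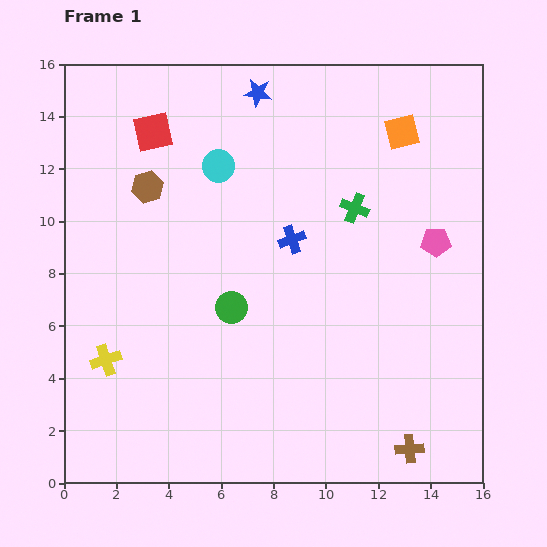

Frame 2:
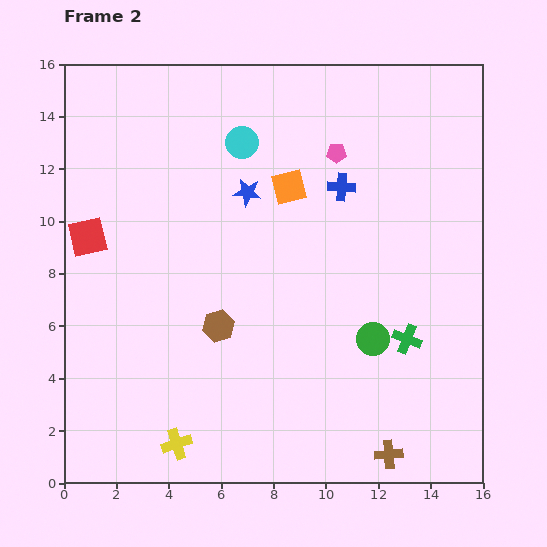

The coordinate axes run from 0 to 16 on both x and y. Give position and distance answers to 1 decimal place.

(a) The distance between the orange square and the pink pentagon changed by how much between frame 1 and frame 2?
-2.2

Distance in frame 1: 4.4. Distance in frame 2: 2.2.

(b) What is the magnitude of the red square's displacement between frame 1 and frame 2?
4.7

The red square moved from (3.4, 13.4) to (0.9, 9.4), a distance of √(2.5² + 4.0²) ≈ 4.7.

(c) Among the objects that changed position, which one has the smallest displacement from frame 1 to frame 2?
the brown cross

(moved 0.8)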